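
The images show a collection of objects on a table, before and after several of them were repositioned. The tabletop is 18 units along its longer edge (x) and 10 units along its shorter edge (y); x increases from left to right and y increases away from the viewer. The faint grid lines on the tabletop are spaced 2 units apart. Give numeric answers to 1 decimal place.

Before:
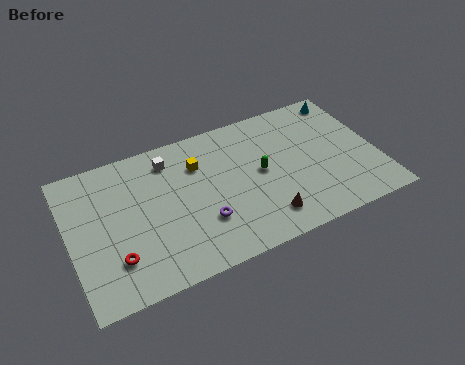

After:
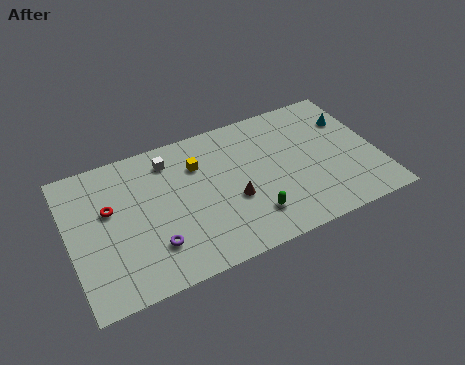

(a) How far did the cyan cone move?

1.7

From (16.8, 8.8) to (16.8, 7.1), the cyan cone covered √(0.0² + 1.7²) ≈ 1.7 units.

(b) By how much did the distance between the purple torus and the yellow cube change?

+1.4

They were about 4.1 units apart before and 5.5 after — 1.4 units further apart.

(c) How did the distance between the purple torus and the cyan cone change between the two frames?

+2.1

Before: roughly 10.9 units apart; after: 13.0. That's 2.1 units further apart.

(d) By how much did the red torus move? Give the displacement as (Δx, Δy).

(0.0, 3.5)

The red torus was at about (2.4, 2.6) and moved to about (2.4, 6.1).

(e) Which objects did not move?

the yellow cube and the white cube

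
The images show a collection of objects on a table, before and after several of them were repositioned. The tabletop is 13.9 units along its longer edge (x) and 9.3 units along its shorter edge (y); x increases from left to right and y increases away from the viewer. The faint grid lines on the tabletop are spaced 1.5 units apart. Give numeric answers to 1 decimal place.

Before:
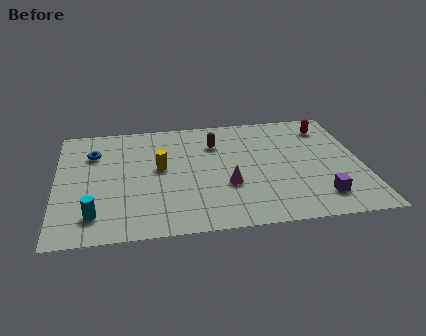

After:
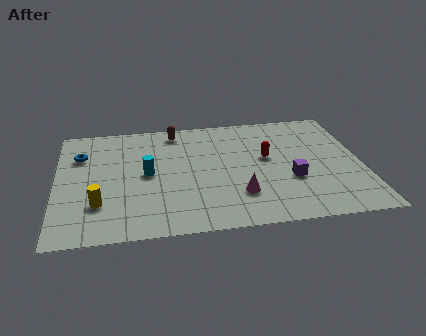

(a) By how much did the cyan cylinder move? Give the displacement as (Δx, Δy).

(2.4, 2.9)

From the two frames, the cyan cylinder sits at roughly (1.7, 1.8) before and (4.1, 4.7) after.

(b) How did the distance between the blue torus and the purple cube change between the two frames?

-1.2

The distance was about 11.2 in the first image and 10.0 in the second, so they moved 1.2 units closer together.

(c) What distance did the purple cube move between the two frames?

2.0

From (11.8, 1.8) to (10.6, 3.4), the purple cube covered √(1.2² + 1.6²) ≈ 2.0 units.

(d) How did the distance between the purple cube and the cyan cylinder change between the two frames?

-3.5

Before: roughly 10.1 units apart; after: 6.6. That's 3.5 units closer together.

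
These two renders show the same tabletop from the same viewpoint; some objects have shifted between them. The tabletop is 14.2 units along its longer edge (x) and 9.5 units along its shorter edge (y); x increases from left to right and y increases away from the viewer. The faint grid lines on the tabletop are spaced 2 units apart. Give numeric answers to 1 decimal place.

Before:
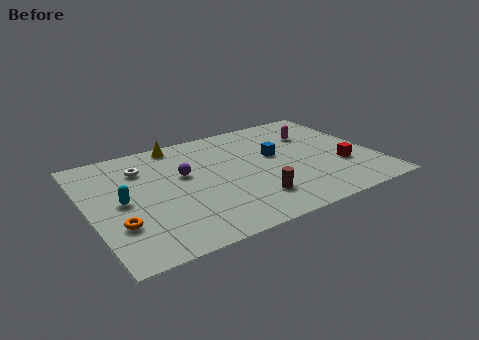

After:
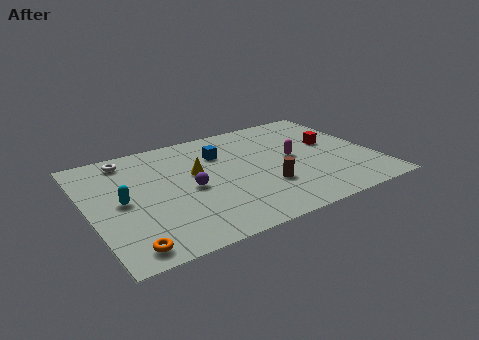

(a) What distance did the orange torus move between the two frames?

1.8

The orange torus moved from about (1.2, 2.9) to (1.4, 1.1), a distance of √(0.2² + 1.8²) ≈ 1.8.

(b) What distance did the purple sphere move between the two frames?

1.3

From (4.8, 5.7) to (4.9, 4.4), the purple sphere covered √(0.1² + 1.3²) ≈ 1.3 units.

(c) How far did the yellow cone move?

3.0

The yellow cone moved from about (4.9, 8.6) to (5.4, 5.6), a distance of √(0.5² + 3.0²) ≈ 3.0.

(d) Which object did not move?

the cyan capsule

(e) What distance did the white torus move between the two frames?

1.3

The white torus moved from about (2.9, 7.1) to (2.3, 8.2), a distance of √(0.6² + 1.1²) ≈ 1.3.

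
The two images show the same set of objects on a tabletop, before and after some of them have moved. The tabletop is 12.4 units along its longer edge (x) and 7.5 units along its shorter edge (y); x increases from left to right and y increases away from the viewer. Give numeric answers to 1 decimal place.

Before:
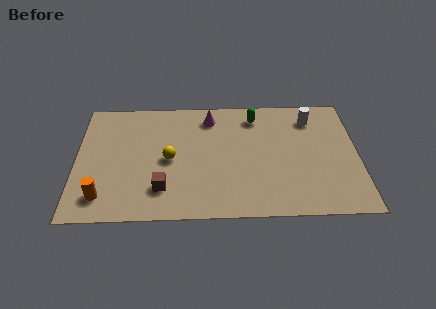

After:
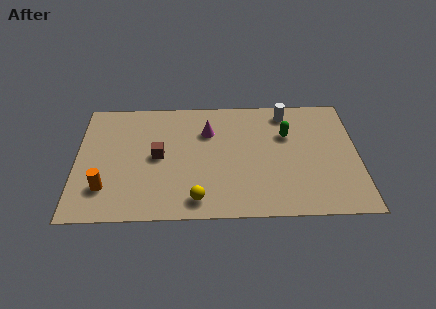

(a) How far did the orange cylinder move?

0.5

The orange cylinder was near (1.2, 1.4) before and (1.3, 1.9) after, so it travelled √(0.1² + 0.5²) ≈ 0.5 units.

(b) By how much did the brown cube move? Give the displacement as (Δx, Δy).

(-0.2, 2.0)

The brown cube was at about (3.8, 1.8) and moved to about (3.6, 3.8).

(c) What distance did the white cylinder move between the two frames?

1.2

The white cylinder moved from about (10.4, 6.0) to (9.3, 6.4), a distance of √(1.1² + 0.4²) ≈ 1.2.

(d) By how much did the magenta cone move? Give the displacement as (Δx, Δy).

(-0.1, -0.9)

The magenta cone was at about (5.9, 6.2) and moved to about (5.8, 5.3).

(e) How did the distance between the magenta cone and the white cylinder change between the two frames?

-0.8

Before: roughly 4.5 units apart; after: 3.7. That's 0.8 units closer together.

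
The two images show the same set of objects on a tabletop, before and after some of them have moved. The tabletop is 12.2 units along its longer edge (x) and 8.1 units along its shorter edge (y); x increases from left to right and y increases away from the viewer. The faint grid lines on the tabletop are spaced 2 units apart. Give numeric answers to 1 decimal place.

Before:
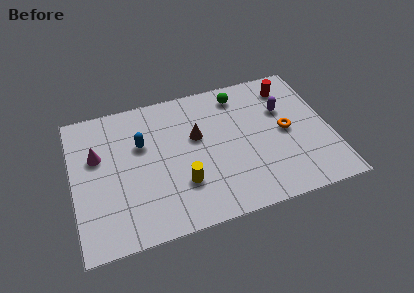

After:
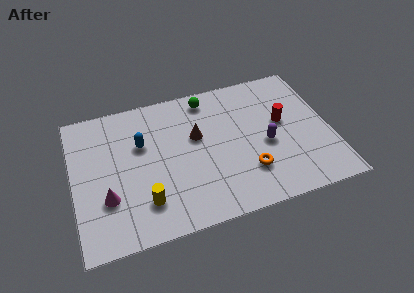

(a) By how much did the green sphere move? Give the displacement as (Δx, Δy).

(-1.5, 0.2)

The green sphere started near (8.1, 6.8) and ended near (6.6, 7.0).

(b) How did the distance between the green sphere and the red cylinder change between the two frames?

+1.8

They were about 2.4 units apart before and 4.2 after — 1.8 units further apart.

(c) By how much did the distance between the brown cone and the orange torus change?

-0.8

The distance was about 4.3 in the first image and 3.5 in the second, so they moved 0.8 units closer together.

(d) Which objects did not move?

the blue capsule and the brown cone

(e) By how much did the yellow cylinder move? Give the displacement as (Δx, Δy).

(-1.8, -0.5)

The yellow cylinder was at about (5.0, 2.4) and moved to about (3.2, 1.9).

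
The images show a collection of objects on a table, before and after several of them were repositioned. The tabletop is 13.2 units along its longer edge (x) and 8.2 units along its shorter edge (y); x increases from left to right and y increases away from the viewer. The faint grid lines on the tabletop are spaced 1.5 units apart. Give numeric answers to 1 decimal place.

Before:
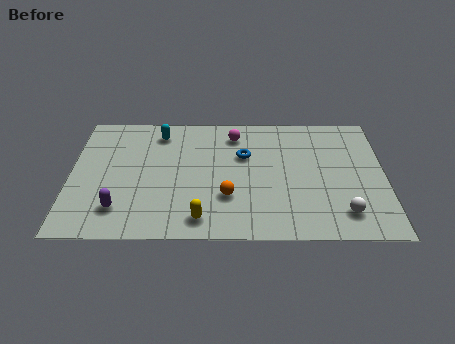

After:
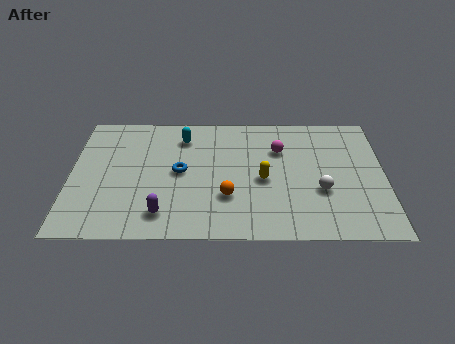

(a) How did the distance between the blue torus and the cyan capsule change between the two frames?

-1.6

Before: roughly 3.9 units apart; after: 2.3. That's 1.6 units closer together.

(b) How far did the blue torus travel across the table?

2.9

The blue torus moved from about (7.3, 5.3) to (4.6, 4.2), a distance of √(2.7² + 1.1²) ≈ 2.9.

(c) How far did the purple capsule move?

1.8

The purple capsule was near (2.1, 1.8) before and (3.9, 1.5) after, so it travelled √(1.8² + 0.3²) ≈ 1.8 units.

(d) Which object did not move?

the orange sphere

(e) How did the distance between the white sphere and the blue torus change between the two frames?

+0.5

The distance was about 5.5 in the first image and 6.0 in the second, so they moved 0.5 units further apart.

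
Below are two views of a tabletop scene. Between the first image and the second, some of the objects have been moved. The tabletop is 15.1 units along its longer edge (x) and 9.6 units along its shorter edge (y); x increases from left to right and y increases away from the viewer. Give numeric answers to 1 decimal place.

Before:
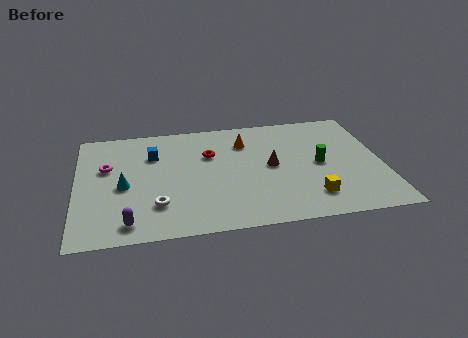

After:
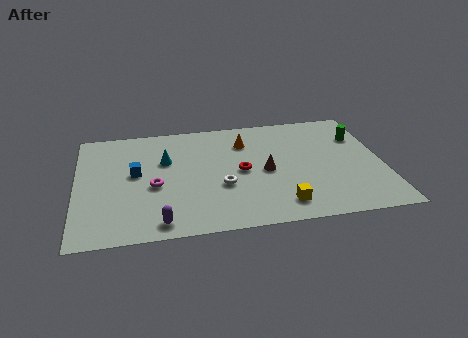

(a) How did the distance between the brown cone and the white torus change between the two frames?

-3.8

The distance was about 6.2 in the first image and 2.4 in the second, so they moved 3.8 units closer together.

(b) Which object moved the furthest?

the white torus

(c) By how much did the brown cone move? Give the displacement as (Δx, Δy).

(-0.3, -0.4)

The brown cone was at about (9.6, 4.9) and moved to about (9.3, 4.5).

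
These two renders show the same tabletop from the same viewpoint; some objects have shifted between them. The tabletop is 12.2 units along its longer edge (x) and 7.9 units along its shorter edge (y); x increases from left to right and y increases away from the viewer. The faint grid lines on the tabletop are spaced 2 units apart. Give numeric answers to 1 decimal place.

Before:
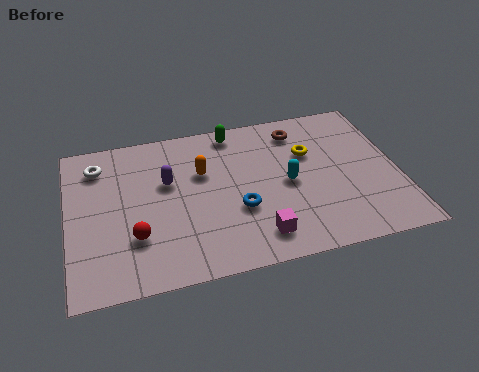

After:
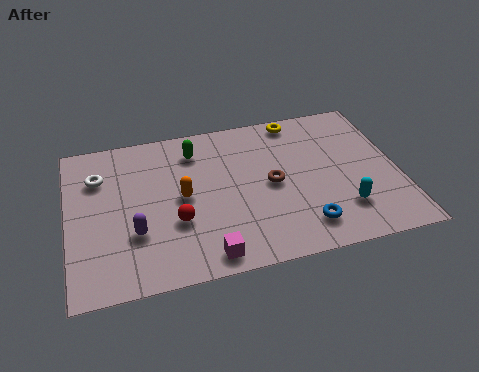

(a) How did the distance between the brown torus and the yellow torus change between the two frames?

+2.1

Before: roughly 1.3 units apart; after: 3.4. That's 2.1 units further apart.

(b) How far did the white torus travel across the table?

0.6

The white torus was near (1.2, 6.3) before and (1.2, 5.7) after, so it travelled √(0.0² + 0.6²) ≈ 0.6 units.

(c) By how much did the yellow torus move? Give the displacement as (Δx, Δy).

(-0.3, 1.9)

From the two frames, the yellow torus sits at roughly (9.0, 5.2) before and (8.7, 7.1) after.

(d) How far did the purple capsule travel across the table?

2.6

From (3.7, 4.9) to (2.4, 2.6), the purple capsule covered √(1.3² + 2.3²) ≈ 2.6 units.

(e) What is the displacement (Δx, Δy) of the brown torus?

(-1.2, -2.6)

The brown torus was at about (8.7, 6.5) and moved to about (7.5, 3.9).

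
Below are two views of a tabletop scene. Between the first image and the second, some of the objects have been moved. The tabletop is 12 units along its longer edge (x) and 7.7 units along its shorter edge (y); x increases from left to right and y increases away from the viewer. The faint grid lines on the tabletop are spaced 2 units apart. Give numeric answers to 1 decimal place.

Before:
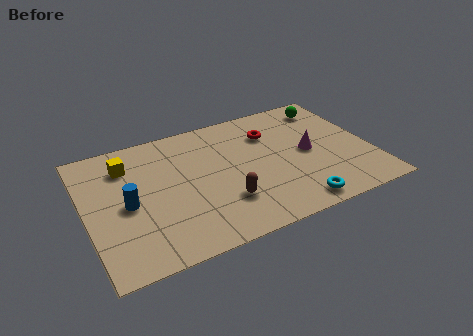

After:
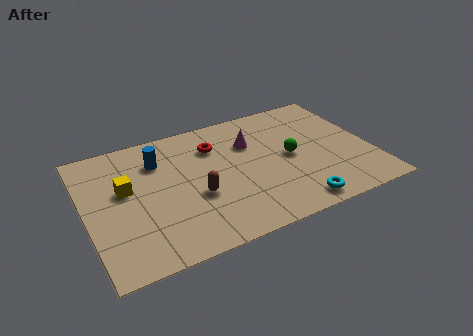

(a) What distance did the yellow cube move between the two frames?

1.4

The yellow cube was near (1.9, 5.9) before and (1.7, 4.5) after, so it travelled √(0.2² + 1.4²) ≈ 1.4 units.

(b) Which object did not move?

the cyan torus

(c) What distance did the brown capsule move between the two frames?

1.4

The brown capsule was near (5.6, 2.2) before and (4.5, 3.0) after, so it travelled √(1.1² + 0.8²) ≈ 1.4 units.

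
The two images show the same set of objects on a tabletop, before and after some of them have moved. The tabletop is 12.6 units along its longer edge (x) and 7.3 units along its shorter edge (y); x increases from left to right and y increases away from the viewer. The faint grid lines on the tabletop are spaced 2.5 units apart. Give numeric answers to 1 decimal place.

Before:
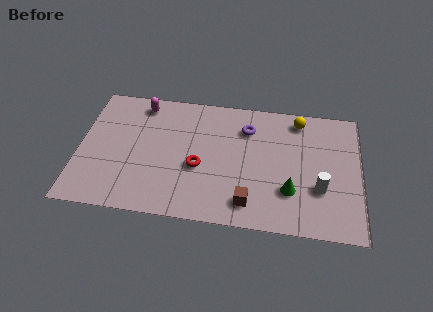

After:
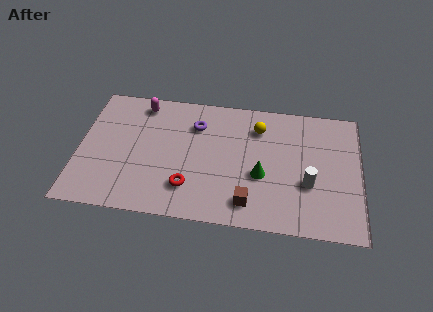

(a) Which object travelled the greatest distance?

the purple torus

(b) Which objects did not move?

the brown cube and the magenta capsule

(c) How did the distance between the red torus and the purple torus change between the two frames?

+0.3

Before: roughly 3.3 units apart; after: 3.6. That's 0.3 units further apart.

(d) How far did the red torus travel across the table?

1.3

The red torus was near (5.4, 3.0) before and (5.0, 1.8) after, so it travelled √(0.4² + 1.2²) ≈ 1.3 units.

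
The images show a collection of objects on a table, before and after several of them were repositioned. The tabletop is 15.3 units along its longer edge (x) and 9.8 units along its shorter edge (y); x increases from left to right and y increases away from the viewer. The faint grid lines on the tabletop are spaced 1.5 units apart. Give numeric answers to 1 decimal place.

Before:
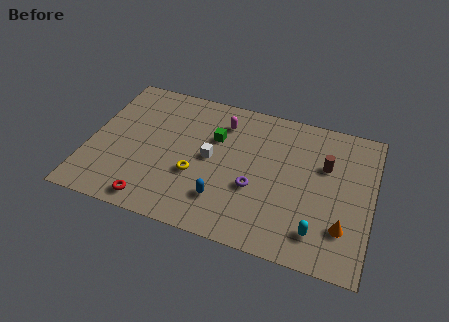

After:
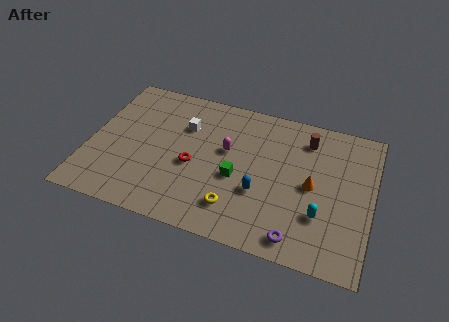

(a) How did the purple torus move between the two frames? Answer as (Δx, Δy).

(2.5, -2.5)

From the two frames, the purple torus sits at roughly (9.1, 3.7) before and (11.6, 1.2) after.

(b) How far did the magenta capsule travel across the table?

1.9

The magenta capsule was near (7.0, 7.7) before and (7.4, 5.8) after, so it travelled √(0.4² + 1.9²) ≈ 1.9 units.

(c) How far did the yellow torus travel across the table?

2.7

The yellow torus moved from about (5.9, 3.6) to (8.2, 2.1), a distance of √(2.3² + 1.5²) ≈ 2.7.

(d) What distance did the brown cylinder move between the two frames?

1.9

The brown cylinder was near (12.7, 6.4) before and (11.6, 7.9) after, so it travelled √(1.1² + 1.5²) ≈ 1.9 units.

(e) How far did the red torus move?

3.6

The red torus was near (3.8, 1.1) before and (5.7, 4.2) after, so it travelled √(1.9² + 3.1²) ≈ 3.6 units.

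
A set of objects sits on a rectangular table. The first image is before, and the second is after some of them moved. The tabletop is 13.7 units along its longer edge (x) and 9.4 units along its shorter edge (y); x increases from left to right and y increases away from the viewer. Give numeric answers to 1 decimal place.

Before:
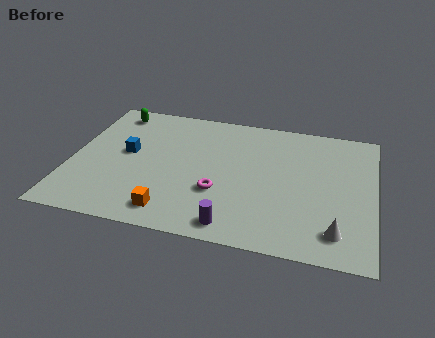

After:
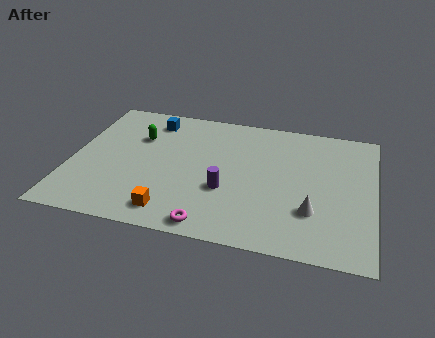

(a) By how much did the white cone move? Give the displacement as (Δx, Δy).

(-1.1, 1.1)

The white cone started near (12.1, 1.7) and ended near (11.0, 2.8).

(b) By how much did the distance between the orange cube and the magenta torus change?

-0.8

They were about 2.7 units apart before and 1.9 after — 0.8 units closer together.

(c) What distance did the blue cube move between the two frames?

2.8

The blue cube was near (2.5, 5.1) before and (3.4, 7.8) after, so it travelled √(0.9² + 2.7²) ≈ 2.8 units.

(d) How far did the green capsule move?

2.1

From (1.6, 8.1) to (2.9, 6.4), the green capsule covered √(1.3² + 1.7²) ≈ 2.1 units.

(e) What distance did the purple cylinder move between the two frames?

2.4

From (7.6, 1.1) to (7.1, 3.4), the purple cylinder covered √(0.5² + 2.3²) ≈ 2.4 units.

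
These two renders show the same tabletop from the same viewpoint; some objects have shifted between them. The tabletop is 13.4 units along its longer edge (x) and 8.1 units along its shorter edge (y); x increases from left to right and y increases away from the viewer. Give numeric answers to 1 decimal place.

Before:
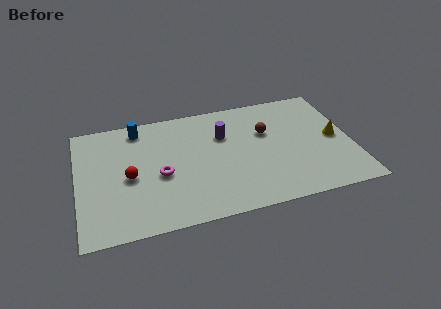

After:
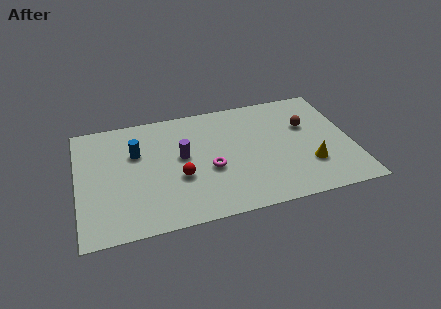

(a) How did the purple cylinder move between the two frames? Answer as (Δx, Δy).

(-2.1, -1.0)

From the two frames, the purple cylinder sits at roughly (7.2, 5.5) before and (5.1, 4.5) after.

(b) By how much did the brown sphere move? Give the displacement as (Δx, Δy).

(2.0, 0.0)

The brown sphere was at about (9.3, 5.2) and moved to about (11.3, 5.2).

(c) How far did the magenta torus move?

2.4

The magenta torus moved from about (4.0, 3.5) to (6.4, 3.3), a distance of √(2.4² + 0.2²) ≈ 2.4.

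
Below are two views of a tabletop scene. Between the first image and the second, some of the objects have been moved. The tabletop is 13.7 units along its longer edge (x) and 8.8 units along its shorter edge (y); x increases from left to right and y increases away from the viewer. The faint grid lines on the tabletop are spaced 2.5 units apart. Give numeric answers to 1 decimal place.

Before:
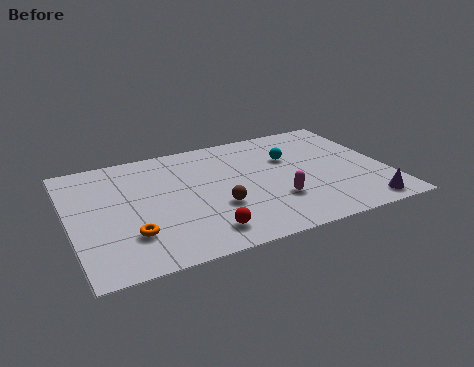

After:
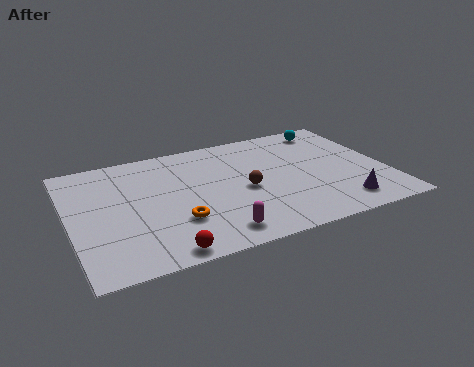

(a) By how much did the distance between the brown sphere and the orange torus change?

-0.5

The distance was about 3.9 in the first image and 3.4 in the second, so they moved 0.5 units closer together.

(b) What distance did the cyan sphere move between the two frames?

2.8

The cyan sphere moved from about (9.7, 5.8) to (11.8, 7.6), a distance of √(2.1² + 1.8²) ≈ 2.8.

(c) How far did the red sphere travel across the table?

1.9

The red sphere was near (5.4, 1.5) before and (3.6, 0.8) after, so it travelled √(1.8² + 0.7²) ≈ 1.9 units.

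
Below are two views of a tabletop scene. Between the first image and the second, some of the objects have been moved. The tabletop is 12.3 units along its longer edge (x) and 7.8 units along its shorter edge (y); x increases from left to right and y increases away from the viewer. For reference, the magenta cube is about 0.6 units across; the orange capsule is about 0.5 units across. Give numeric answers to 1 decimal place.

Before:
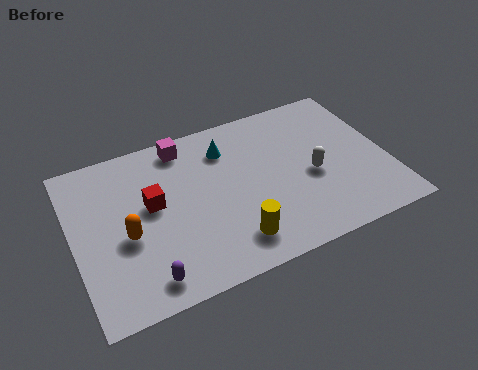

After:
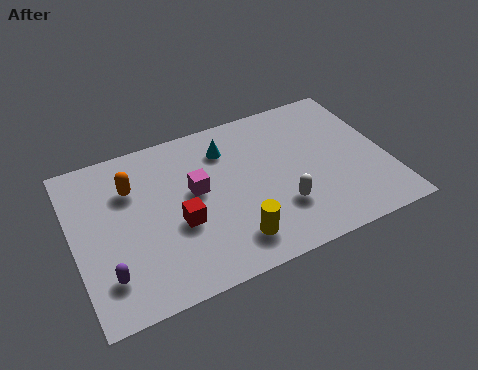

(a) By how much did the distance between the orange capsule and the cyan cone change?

-1.2

The distance was about 5.0 in the first image and 3.8 in the second, so they moved 1.2 units closer together.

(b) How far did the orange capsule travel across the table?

2.2

The orange capsule was near (2.0, 3.3) before and (2.4, 5.5) after, so it travelled √(0.4² + 2.2²) ≈ 2.2 units.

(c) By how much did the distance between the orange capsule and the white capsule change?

-0.9

The distance was about 7.3 in the first image and 6.4 in the second, so they moved 0.9 units closer together.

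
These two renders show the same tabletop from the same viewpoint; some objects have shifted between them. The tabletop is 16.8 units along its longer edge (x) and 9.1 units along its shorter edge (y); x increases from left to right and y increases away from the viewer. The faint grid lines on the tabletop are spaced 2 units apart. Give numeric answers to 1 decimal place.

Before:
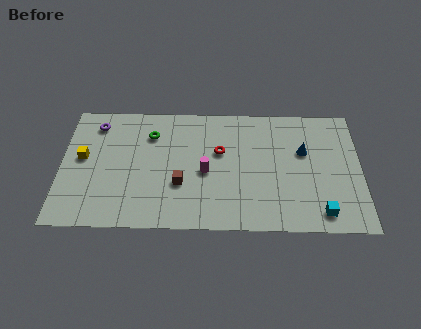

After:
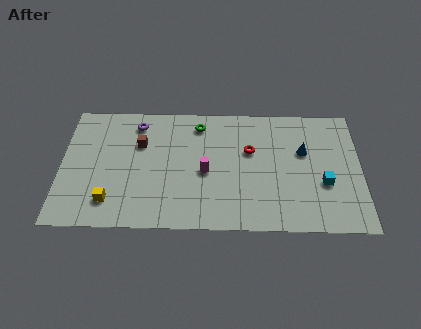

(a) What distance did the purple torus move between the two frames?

2.3

From (1.9, 7.5) to (4.2, 7.6), the purple torus covered √(2.3² + 0.1²) ≈ 2.3 units.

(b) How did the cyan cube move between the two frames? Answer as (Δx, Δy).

(0.2, 2.1)

The cyan cube started near (14.5, 1.3) and ended near (14.7, 3.4).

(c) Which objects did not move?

the magenta cylinder and the blue cone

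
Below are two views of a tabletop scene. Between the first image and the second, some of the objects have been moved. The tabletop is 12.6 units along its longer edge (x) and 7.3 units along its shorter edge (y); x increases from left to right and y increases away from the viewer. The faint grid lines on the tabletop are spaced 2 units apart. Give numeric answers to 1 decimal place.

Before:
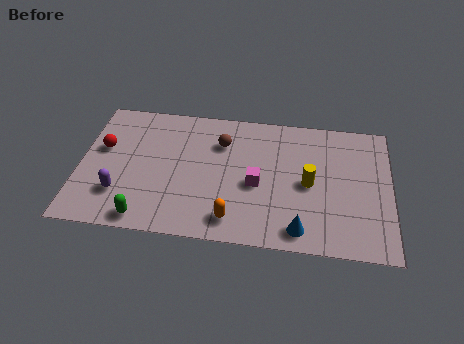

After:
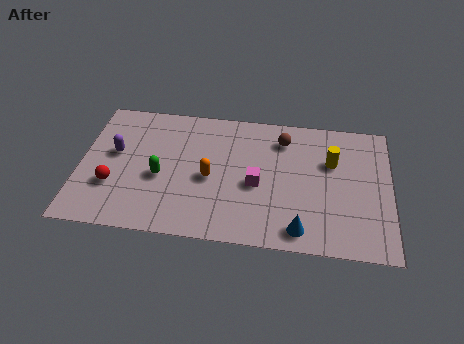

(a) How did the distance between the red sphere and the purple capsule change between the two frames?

-0.7

They were about 2.5 units apart before and 1.8 after — 0.7 units closer together.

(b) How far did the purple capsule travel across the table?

2.2

The purple capsule was near (1.7, 2.0) before and (1.4, 4.2) after, so it travelled √(0.3² + 2.2²) ≈ 2.2 units.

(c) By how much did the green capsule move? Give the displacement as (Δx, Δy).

(0.5, 2.3)

The green capsule was at about (2.8, 0.8) and moved to about (3.3, 3.1).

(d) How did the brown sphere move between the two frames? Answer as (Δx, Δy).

(2.5, 0.5)

The brown sphere started near (5.7, 5.3) and ended near (8.2, 5.8).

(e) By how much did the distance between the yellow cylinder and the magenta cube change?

+1.3

The distance was about 2.1 in the first image and 3.4 in the second, so they moved 1.3 units further apart.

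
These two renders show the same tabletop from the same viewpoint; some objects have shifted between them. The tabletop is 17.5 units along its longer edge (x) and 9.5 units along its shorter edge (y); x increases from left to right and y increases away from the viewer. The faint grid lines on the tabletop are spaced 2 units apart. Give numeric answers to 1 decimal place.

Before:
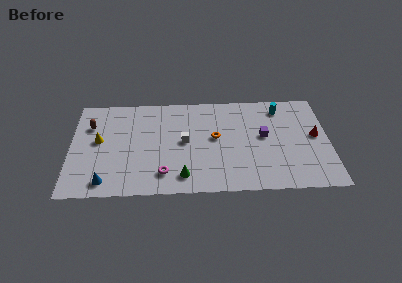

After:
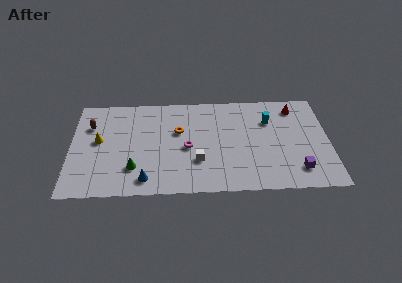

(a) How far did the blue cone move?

2.7

The blue cone moved from about (2.4, 1.3) to (5.1, 1.4), a distance of √(2.7² + 0.1²) ≈ 2.7.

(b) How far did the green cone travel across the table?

3.4

The green cone moved from about (7.6, 1.6) to (4.3, 2.5), a distance of √(3.3² + 0.9²) ≈ 3.4.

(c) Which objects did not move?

the yellow cone and the brown capsule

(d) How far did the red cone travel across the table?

3.1

From (16.6, 5.1) to (15.3, 7.9), the red cone covered √(1.3² + 2.8²) ≈ 3.1 units.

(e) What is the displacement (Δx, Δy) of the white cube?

(0.9, -1.9)

The white cube was at about (7.7, 4.9) and moved to about (8.6, 3.0).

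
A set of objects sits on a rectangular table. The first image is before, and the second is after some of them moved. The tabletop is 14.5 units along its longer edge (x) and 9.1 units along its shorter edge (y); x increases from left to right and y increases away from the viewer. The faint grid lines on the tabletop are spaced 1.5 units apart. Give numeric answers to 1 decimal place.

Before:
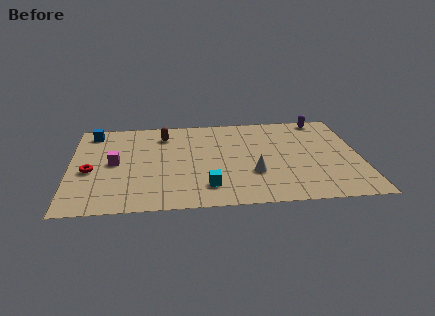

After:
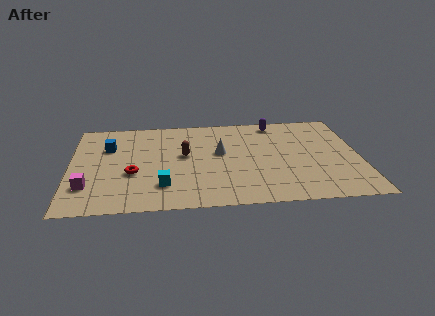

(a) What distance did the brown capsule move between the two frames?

2.3

The brown capsule was near (4.7, 7.2) before and (5.7, 5.1) after, so it travelled √(1.0² + 2.1²) ≈ 2.3 units.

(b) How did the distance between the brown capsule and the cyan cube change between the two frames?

-2.6

They were about 5.7 units apart before and 3.1 after — 2.6 units closer together.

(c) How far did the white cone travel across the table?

2.7

The white cone moved from about (9.1, 3.0) to (7.5, 5.2), a distance of √(1.6² + 2.2²) ≈ 2.7.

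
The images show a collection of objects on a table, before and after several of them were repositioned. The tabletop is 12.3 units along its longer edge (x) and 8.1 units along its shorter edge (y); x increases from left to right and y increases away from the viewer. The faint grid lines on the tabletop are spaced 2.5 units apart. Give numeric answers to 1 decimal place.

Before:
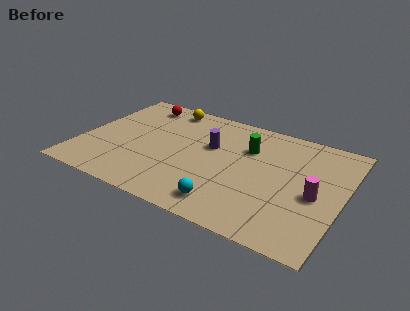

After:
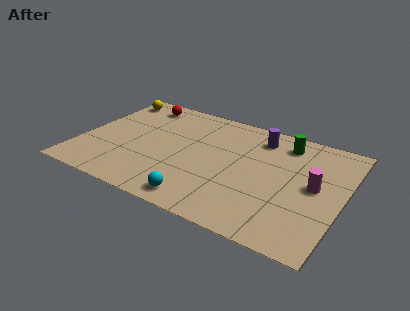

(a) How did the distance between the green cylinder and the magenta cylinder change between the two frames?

-0.9

The distance was about 3.9 in the first image and 3.0 in the second, so they moved 0.9 units closer together.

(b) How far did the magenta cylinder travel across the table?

0.6

The magenta cylinder was near (11.1, 3.6) before and (11.0, 4.2) after, so it travelled √(0.1² + 0.6²) ≈ 0.6 units.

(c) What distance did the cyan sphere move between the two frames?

1.2

The cyan sphere moved from about (7.3, 1.3) to (6.1, 1.0), a distance of √(1.2² + 0.3²) ≈ 1.2.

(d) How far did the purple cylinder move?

2.6

The purple cylinder moved from about (6.0, 5.0) to (8.1, 6.6), a distance of √(2.1² + 1.6²) ≈ 2.6.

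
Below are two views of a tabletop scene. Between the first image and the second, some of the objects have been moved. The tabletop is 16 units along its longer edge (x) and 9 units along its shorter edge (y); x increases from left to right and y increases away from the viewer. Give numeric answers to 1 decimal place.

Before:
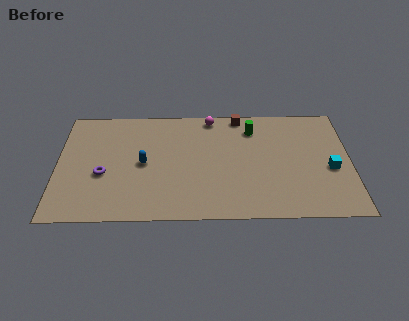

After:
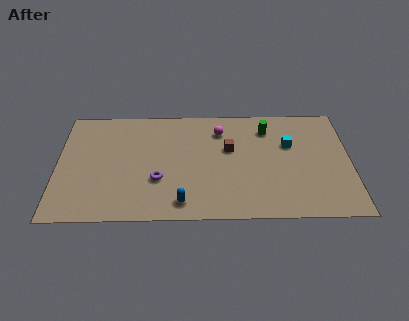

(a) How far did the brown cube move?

2.8

The brown cube moved from about (10.0, 8.2) to (9.4, 5.5), a distance of √(0.6² + 2.7²) ≈ 2.8.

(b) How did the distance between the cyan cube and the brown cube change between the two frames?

-3.3

Before: roughly 6.6 units apart; after: 3.3. That's 3.3 units closer together.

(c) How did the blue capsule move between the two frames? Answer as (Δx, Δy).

(2.1, -3.1)

From the two frames, the blue capsule sits at roughly (4.7, 4.4) before and (6.8, 1.3) after.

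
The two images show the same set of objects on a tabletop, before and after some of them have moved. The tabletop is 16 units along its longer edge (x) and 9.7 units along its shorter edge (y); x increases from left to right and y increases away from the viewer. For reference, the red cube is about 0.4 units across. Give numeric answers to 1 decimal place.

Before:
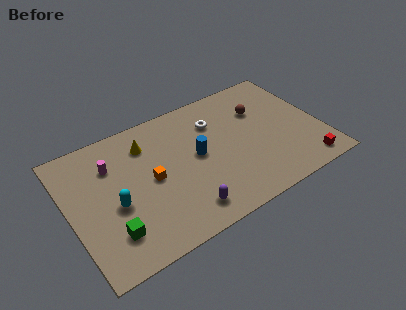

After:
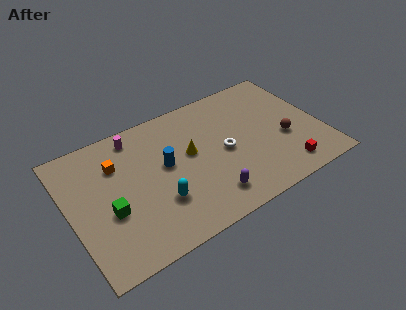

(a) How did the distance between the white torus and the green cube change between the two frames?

-1.3

They were about 8.8 units apart before and 7.5 after — 1.3 units closer together.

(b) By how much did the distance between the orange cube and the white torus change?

+1.9

Before: roughly 5.1 units apart; after: 7.0. That's 1.9 units further apart.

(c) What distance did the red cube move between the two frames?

1.3

The red cube moved from about (14.5, 1.2) to (13.2, 1.5), a distance of √(1.3² + 0.3²) ≈ 1.3.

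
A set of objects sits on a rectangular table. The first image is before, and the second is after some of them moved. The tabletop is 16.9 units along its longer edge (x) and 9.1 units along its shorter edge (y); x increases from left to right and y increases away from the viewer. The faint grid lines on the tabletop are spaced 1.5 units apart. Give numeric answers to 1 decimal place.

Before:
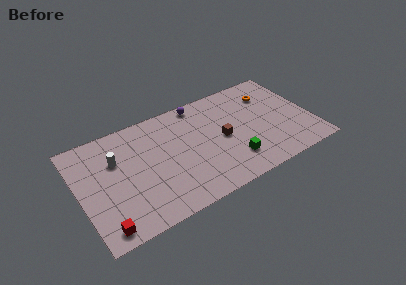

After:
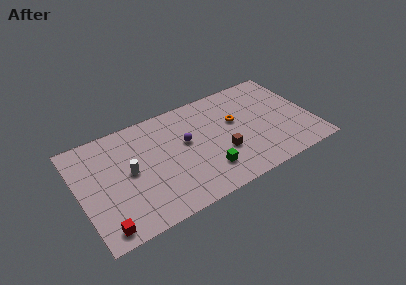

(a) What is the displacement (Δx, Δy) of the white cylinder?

(0.8, -1.4)

The white cylinder started near (2.8, 6.1) and ended near (3.6, 4.7).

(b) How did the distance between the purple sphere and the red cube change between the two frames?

-2.9

Before: roughly 10.6 units apart; after: 7.7. That's 2.9 units closer together.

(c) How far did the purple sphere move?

3.2

The purple sphere was near (9.2, 8.2) before and (7.8, 5.3) after, so it travelled √(1.4² + 2.9²) ≈ 3.2 units.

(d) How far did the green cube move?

1.9

From (10.8, 2.2) to (8.9, 2.2), the green cube covered √(1.9² + 0.0²) ≈ 1.9 units.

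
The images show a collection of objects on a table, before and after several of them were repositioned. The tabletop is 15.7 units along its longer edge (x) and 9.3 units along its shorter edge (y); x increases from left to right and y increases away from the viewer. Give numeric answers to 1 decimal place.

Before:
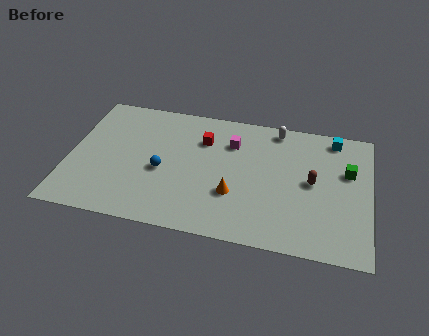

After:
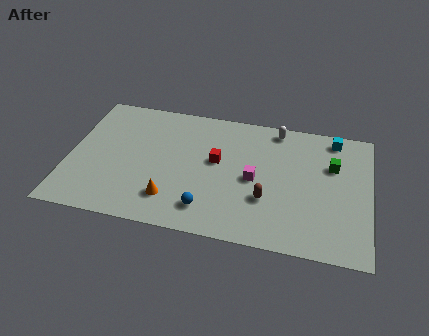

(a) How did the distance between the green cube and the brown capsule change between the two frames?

+2.4

Before: roughly 2.1 units apart; after: 4.5. That's 2.4 units further apart.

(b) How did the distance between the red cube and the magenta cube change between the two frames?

+0.7

They were about 1.5 units apart before and 2.2 after — 0.7 units further apart.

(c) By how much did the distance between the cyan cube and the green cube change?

-0.4

Before: roughly 2.4 units apart; after: 2.0. That's 0.4 units closer together.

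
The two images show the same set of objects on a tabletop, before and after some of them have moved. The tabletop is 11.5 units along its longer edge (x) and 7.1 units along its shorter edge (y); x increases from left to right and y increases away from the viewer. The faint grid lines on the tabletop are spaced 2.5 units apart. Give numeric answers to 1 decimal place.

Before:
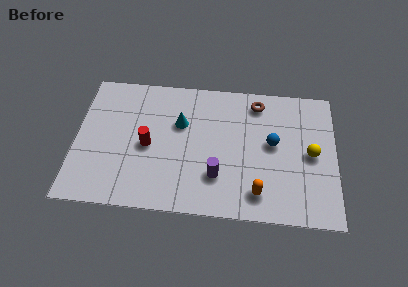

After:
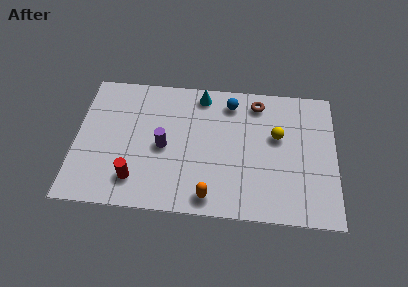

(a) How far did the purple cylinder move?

2.7

The purple cylinder moved from about (6.3, 2.0) to (3.9, 3.3), a distance of √(2.4² + 1.3²) ≈ 2.7.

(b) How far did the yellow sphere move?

1.7

The yellow sphere was near (10.4, 3.5) before and (8.9, 4.3) after, so it travelled √(1.5² + 0.8²) ≈ 1.7 units.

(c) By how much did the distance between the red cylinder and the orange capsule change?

-1.9

They were about 5.3 units apart before and 3.4 after — 1.9 units closer together.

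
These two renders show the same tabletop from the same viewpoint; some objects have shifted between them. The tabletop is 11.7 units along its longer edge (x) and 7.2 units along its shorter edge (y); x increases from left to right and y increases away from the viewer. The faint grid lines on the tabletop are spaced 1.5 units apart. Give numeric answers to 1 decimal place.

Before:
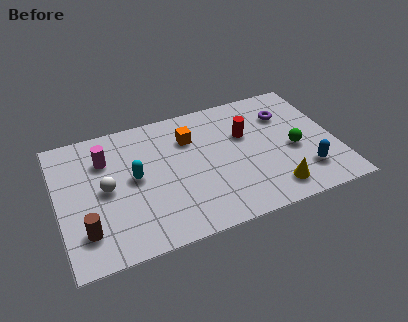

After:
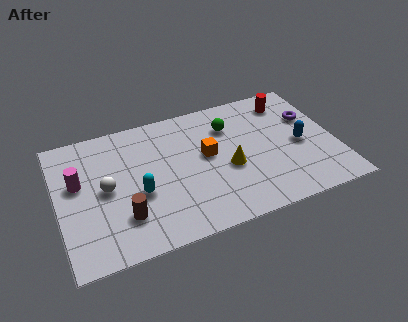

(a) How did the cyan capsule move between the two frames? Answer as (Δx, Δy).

(0.1, -0.9)

The cyan capsule started near (3.2, 3.8) and ended near (3.3, 2.9).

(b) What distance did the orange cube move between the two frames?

1.3

The orange cube moved from about (5.7, 5.2) to (6.3, 4.0), a distance of √(0.6² + 1.2²) ≈ 1.3.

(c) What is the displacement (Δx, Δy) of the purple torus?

(1.0, -0.5)

The purple torus was at about (9.8, 5.2) and moved to about (10.8, 4.7).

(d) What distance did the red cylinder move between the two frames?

2.4

From (8.0, 4.6) to (10.0, 5.9), the red cylinder covered √(2.0² + 1.3²) ≈ 2.4 units.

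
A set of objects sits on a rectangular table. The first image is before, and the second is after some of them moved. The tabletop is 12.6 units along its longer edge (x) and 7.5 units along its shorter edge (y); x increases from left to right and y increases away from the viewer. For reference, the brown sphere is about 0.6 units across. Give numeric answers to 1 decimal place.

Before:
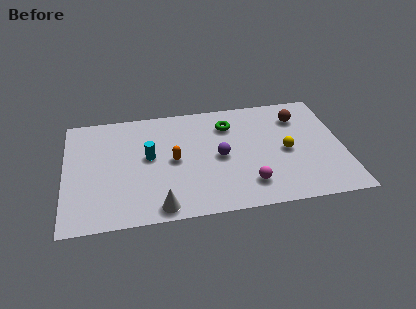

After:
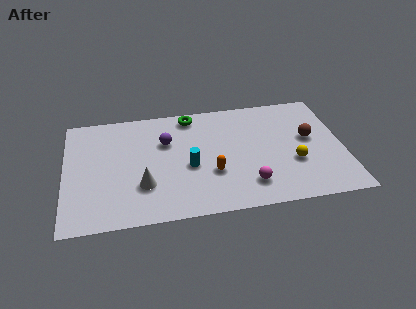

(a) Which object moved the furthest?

the purple sphere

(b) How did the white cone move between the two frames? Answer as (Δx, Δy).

(-0.7, 1.5)

From the two frames, the white cone sits at roughly (4.2, 0.8) before and (3.5, 2.3) after.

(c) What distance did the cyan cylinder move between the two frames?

2.0

The cyan cylinder moved from about (3.8, 4.1) to (5.6, 3.2), a distance of √(1.8² + 0.9²) ≈ 2.0.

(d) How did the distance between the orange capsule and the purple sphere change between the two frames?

+1.0

The distance was about 2.1 in the first image and 3.1 in the second, so they moved 1.0 units further apart.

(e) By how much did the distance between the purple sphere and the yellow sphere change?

+3.1

The distance was about 3.0 in the first image and 6.1 in the second, so they moved 3.1 units further apart.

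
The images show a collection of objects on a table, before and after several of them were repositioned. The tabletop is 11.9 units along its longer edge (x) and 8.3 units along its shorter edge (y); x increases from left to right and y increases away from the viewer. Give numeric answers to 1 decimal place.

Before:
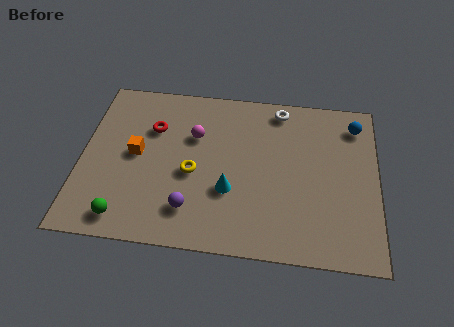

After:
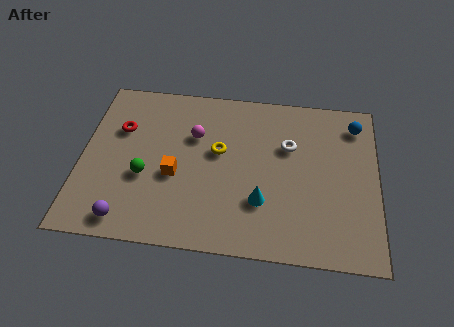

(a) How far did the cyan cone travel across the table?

1.4

From (6.0, 2.9) to (7.3, 2.5), the cyan cone covered √(1.3² + 0.4²) ≈ 1.4 units.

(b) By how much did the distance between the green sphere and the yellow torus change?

-0.3

They were about 3.6 units apart before and 3.3 after — 0.3 units closer together.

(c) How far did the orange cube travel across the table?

1.8

The orange cube was near (2.2, 4.3) before and (3.8, 3.4) after, so it travelled √(1.6² + 0.9²) ≈ 1.8 units.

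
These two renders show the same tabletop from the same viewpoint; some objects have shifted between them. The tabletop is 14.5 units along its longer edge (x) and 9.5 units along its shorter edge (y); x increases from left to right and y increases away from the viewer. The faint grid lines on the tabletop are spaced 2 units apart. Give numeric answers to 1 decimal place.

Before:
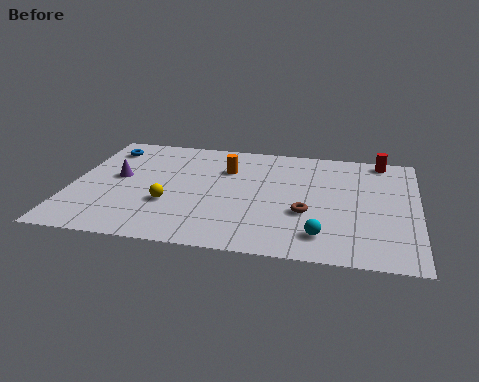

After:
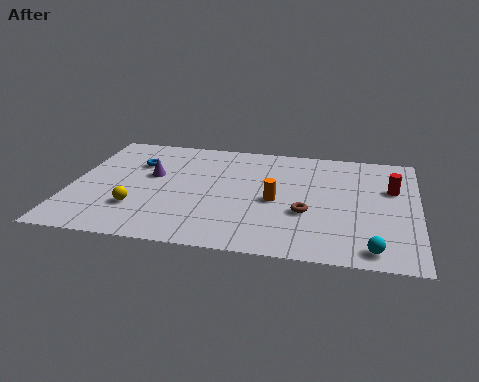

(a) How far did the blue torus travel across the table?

1.8

From (1.2, 7.7) to (2.6, 6.6), the blue torus covered √(1.4² + 1.1²) ≈ 1.8 units.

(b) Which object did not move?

the brown torus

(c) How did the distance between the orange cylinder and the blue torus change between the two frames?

+1.1

Before: roughly 5.3 units apart; after: 6.4. That's 1.1 units further apart.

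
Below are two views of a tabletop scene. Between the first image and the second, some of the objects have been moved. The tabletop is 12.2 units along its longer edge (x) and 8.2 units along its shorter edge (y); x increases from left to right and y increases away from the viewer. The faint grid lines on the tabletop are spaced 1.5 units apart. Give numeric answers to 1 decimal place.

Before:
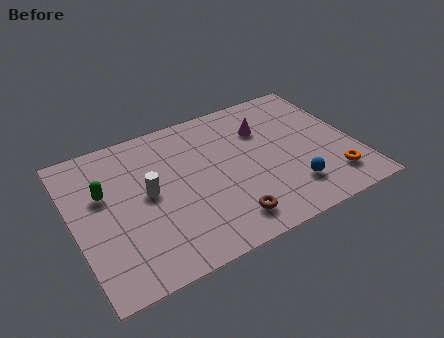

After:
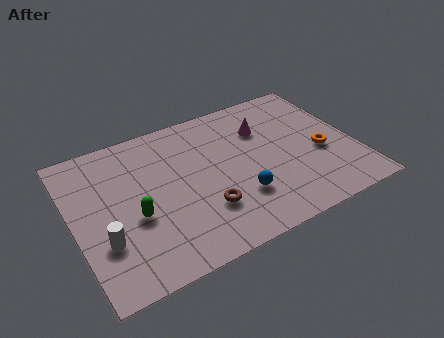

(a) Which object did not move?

the magenta cone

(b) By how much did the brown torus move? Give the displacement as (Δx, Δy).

(-0.8, 1.0)

The brown torus was at about (6.2, 1.4) and moved to about (5.4, 2.4).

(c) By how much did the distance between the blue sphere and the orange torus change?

+2.1

The distance was about 1.8 in the first image and 3.9 in the second, so they moved 2.1 units further apart.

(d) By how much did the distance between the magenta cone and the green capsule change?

-0.6

Before: roughly 7.1 units apart; after: 6.5. That's 0.6 units closer together.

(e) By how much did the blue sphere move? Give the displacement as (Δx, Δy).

(-2.2, 0.5)

The blue sphere started near (9.1, 1.9) and ended near (6.9, 2.4).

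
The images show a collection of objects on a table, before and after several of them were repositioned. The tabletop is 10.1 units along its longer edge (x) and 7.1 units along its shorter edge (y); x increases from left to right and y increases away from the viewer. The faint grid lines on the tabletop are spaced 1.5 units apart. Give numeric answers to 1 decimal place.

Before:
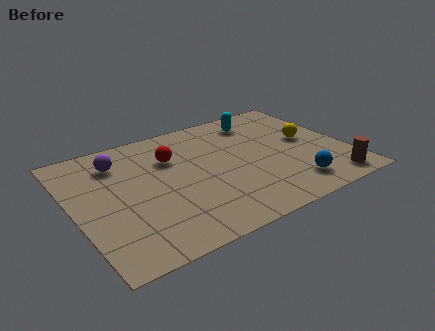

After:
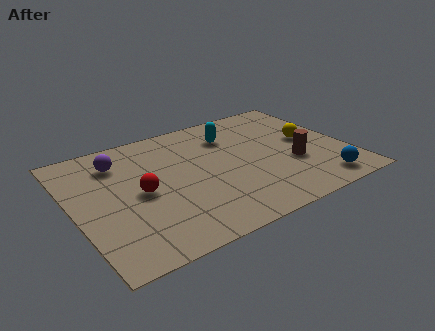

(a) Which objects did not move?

the purple sphere and the yellow sphere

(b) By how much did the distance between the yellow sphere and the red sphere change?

+1.3

Before: roughly 5.1 units apart; after: 6.4. That's 1.3 units further apart.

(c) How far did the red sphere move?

2.1

The red sphere moved from about (3.8, 4.9) to (2.4, 3.4), a distance of √(1.4² + 1.5²) ≈ 2.1.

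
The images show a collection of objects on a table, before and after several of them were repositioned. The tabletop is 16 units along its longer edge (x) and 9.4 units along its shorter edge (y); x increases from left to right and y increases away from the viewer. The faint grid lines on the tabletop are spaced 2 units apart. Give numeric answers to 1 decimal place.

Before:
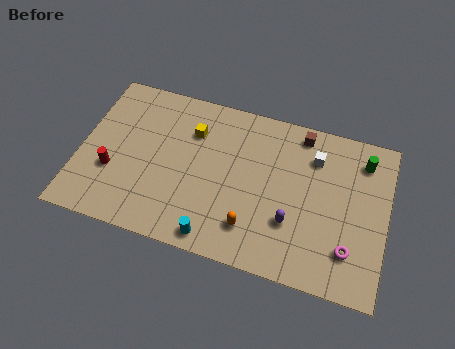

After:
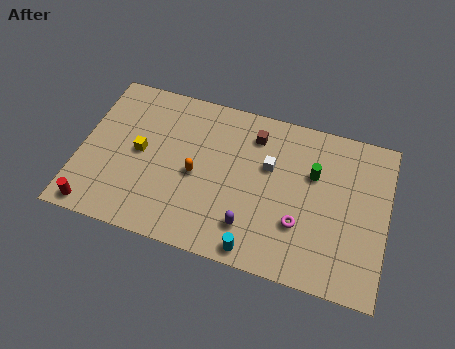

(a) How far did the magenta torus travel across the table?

2.7

From (14.2, 2.3) to (11.6, 3.0), the magenta torus covered √(2.6² + 0.7²) ≈ 2.7 units.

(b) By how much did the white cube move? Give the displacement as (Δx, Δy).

(-2.3, -1.2)

The white cube was at about (12.1, 7.1) and moved to about (9.8, 5.9).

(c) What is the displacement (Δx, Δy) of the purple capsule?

(-2.1, -0.9)

From the two frames, the purple capsule sits at roughly (11.2, 3.0) before and (9.1, 2.1) after.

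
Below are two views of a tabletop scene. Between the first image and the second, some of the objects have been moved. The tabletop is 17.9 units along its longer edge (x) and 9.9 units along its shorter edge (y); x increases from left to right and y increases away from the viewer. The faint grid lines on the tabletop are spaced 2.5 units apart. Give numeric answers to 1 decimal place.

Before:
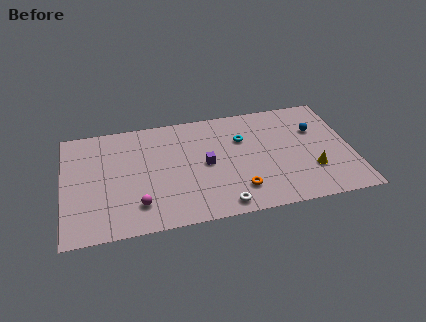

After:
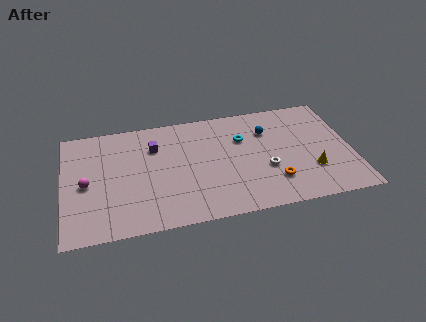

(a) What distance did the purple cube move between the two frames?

3.8

The purple cube moved from about (8.8, 4.9) to (5.7, 7.1), a distance of √(3.1² + 2.2²) ≈ 3.8.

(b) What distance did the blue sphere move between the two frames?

3.0

The blue sphere was near (15.8, 6.6) before and (12.8, 7.1) after, so it travelled √(3.0² + 0.5²) ≈ 3.0 units.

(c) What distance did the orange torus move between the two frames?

2.2

From (10.7, 2.2) to (12.9, 2.5), the orange torus covered √(2.2² + 0.3²) ≈ 2.2 units.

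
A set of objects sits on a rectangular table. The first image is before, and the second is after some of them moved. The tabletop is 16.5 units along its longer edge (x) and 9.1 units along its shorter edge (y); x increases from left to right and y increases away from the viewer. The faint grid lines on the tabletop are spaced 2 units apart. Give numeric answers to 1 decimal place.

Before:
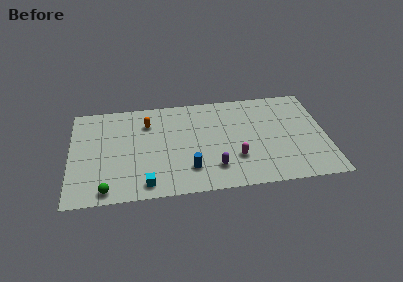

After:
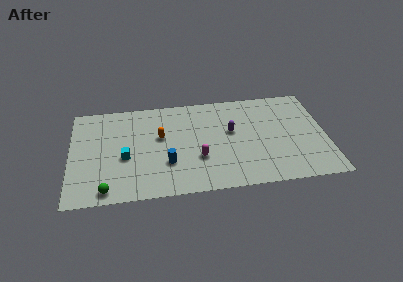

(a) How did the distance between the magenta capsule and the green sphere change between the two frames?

-2.2

Before: roughly 8.5 units apart; after: 6.3. That's 2.2 units closer together.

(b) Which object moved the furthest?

the purple capsule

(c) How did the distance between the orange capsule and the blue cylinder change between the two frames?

-2.8

Before: roughly 5.3 units apart; after: 2.5. That's 2.8 units closer together.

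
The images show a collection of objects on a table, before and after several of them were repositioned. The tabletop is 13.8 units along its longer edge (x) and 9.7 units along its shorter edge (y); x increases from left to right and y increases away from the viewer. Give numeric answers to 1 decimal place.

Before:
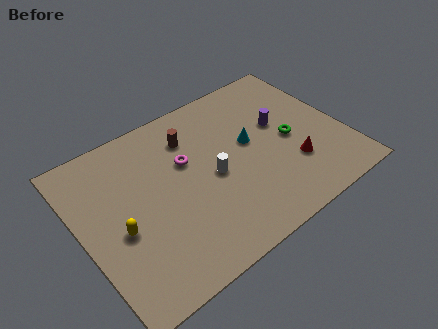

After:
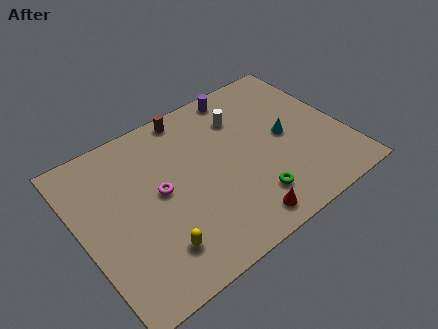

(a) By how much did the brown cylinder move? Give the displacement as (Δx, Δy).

(0.2, 1.4)

The brown cylinder was at about (6.2, 7.4) and moved to about (6.4, 8.8).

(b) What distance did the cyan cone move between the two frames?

1.9

The cyan cone was near (9.0, 5.4) before and (10.8, 4.8) after, so it travelled √(1.8² + 0.6²) ≈ 1.9 units.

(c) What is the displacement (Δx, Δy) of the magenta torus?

(-1.6, -1.0)

The magenta torus started near (5.7, 6.1) and ended near (4.1, 5.1).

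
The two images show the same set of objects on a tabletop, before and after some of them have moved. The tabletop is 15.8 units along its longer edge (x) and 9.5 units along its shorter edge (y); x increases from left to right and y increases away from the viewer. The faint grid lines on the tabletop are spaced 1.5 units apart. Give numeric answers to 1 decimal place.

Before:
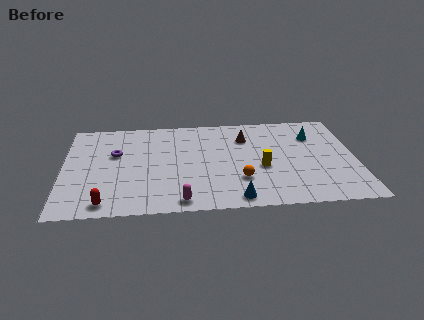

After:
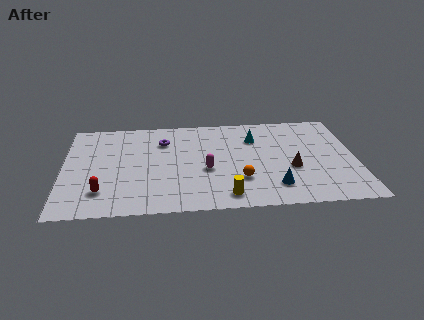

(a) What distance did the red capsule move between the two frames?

1.1

From (2.3, 1.1) to (2.1, 2.2), the red capsule covered √(0.2² + 1.1²) ≈ 1.1 units.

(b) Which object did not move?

the orange sphere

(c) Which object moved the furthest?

the brown cone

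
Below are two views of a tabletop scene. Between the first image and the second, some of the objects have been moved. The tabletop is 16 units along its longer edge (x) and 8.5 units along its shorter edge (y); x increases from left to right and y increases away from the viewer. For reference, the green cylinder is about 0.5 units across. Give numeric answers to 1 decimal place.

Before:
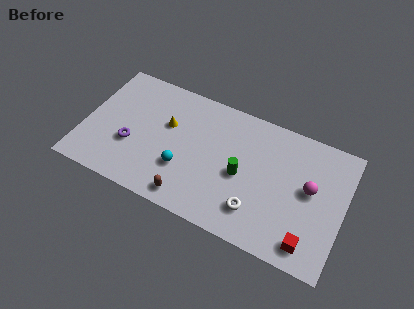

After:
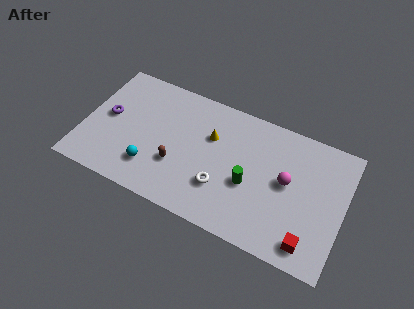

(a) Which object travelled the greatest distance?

the yellow cone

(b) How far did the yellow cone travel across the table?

2.7

The yellow cone moved from about (5.0, 5.3) to (7.7, 5.6), a distance of √(2.7² + 0.3²) ≈ 2.7.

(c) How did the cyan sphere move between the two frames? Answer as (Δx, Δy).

(-1.9, -0.7)

The cyan sphere started near (6.3, 2.8) and ended near (4.4, 2.1).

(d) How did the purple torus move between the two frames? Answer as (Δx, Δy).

(-1.6, 1.4)

The purple torus was at about (3.0, 3.1) and moved to about (1.4, 4.5).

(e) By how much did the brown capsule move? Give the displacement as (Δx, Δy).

(-1.0, 1.8)

From the two frames, the brown capsule sits at roughly (6.9, 1.1) before and (5.9, 2.9) after.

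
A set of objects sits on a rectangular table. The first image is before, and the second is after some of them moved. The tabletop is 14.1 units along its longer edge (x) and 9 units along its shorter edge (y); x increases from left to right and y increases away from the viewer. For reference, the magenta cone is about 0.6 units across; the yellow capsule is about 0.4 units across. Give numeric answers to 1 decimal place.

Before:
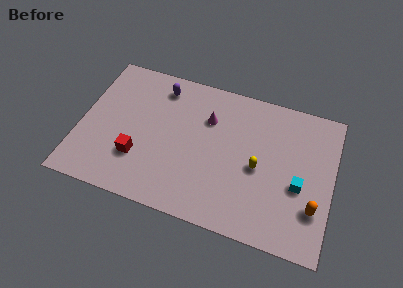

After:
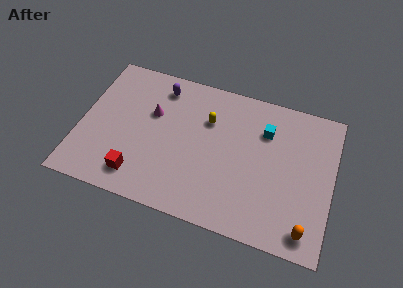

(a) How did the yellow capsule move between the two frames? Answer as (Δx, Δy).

(-3.0, 2.1)

From the two frames, the yellow capsule sits at roughly (10.0, 4.1) before and (7.0, 6.2) after.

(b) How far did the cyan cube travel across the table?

3.5

From (12.3, 3.7) to (10.2, 6.5), the cyan cube covered √(2.1² + 2.8²) ≈ 3.5 units.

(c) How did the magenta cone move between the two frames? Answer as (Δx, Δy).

(-3.1, -0.6)

The magenta cone was at about (7.0, 6.3) and moved to about (3.9, 5.7).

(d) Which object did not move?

the purple capsule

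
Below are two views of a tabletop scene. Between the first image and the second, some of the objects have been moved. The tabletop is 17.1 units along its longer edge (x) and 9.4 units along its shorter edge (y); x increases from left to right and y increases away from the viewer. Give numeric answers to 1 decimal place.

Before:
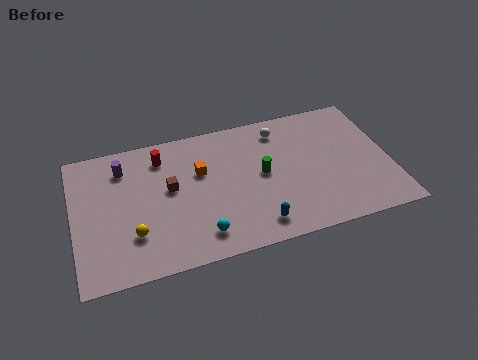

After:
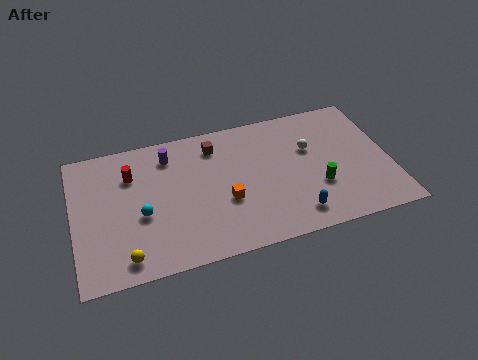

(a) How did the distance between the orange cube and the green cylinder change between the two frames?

+1.5

The distance was about 3.5 in the first image and 5.0 in the second, so they moved 1.5 units further apart.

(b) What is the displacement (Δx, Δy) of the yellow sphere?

(-0.5, -1.4)

The yellow sphere started near (3.1, 2.7) and ended near (2.6, 1.3).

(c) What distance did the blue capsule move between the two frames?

2.1

From (9.6, 1.5) to (11.7, 1.6), the blue capsule covered √(2.1² + 0.1²) ≈ 2.1 units.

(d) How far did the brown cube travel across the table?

3.5

The brown cube moved from about (5.2, 5.3) to (7.8, 7.6), a distance of √(2.6² + 2.3²) ≈ 3.5.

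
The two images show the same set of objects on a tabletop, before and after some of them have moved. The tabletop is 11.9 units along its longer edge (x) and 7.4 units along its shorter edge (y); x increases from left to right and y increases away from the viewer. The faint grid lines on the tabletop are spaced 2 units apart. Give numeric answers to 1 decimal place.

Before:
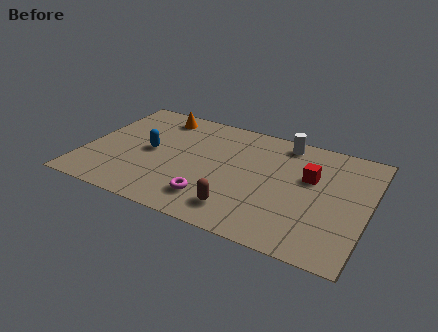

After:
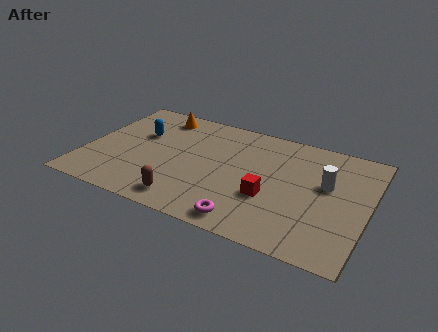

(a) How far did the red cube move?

2.4

From (9.4, 4.6) to (7.9, 2.7), the red cube covered √(1.5² + 1.9²) ≈ 2.4 units.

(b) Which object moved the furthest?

the white cylinder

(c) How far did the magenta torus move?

1.7

The magenta torus was near (5.6, 1.6) before and (7.2, 0.9) after, so it travelled √(1.6² + 0.7²) ≈ 1.7 units.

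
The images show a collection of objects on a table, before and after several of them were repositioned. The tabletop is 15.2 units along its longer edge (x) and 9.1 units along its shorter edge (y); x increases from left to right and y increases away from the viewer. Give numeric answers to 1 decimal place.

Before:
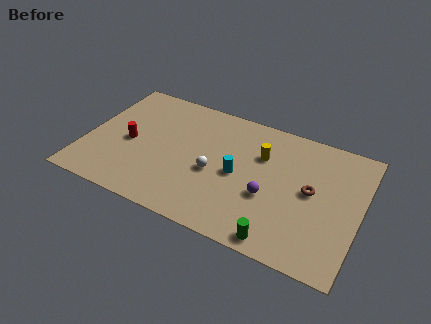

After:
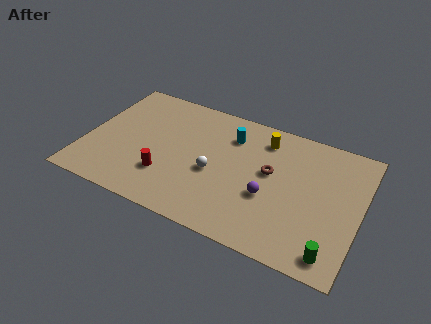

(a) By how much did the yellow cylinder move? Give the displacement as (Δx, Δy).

(0.0, 1.2)

The yellow cylinder was at about (9.6, 6.2) and moved to about (9.6, 7.4).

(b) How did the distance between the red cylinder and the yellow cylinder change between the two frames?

-0.6

Before: roughly 7.5 units apart; after: 6.9. That's 0.6 units closer together.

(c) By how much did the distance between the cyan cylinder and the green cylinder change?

+4.1

They were about 4.3 units apart before and 8.4 after — 4.1 units further apart.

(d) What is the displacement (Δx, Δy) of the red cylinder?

(2.3, -1.6)

From the two frames, the red cylinder sits at roughly (2.4, 4.2) before and (4.7, 2.6) after.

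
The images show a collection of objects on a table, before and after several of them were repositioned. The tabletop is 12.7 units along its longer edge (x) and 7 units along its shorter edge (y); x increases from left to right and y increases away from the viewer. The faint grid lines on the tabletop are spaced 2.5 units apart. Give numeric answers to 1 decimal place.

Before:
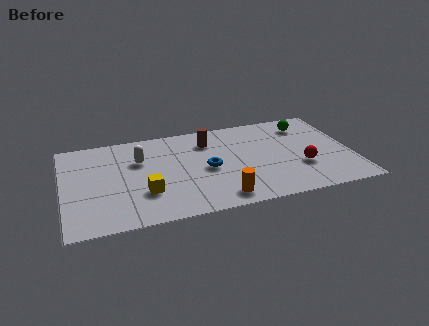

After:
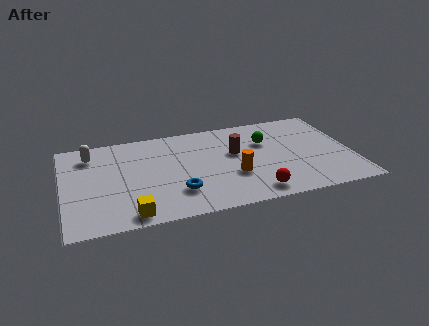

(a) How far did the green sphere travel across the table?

2.1

The green sphere moved from about (10.9, 5.6) to (9.0, 4.7), a distance of √(1.9² + 0.9²) ≈ 2.1.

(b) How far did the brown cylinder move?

1.6

The brown cylinder was near (6.5, 5.4) before and (7.6, 4.2) after, so it travelled √(1.1² + 1.2²) ≈ 1.6 units.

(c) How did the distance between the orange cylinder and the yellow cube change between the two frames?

+1.5

Before: roughly 3.4 units apart; after: 4.9. That's 1.5 units further apart.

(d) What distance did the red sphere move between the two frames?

2.6

From (10.4, 2.4) to (8.2, 1.0), the red sphere covered √(2.2² + 1.4²) ≈ 2.6 units.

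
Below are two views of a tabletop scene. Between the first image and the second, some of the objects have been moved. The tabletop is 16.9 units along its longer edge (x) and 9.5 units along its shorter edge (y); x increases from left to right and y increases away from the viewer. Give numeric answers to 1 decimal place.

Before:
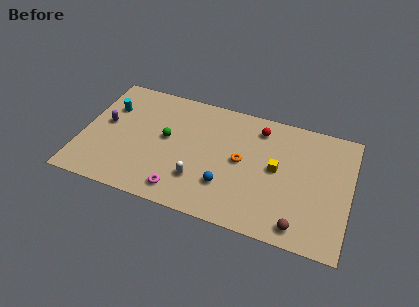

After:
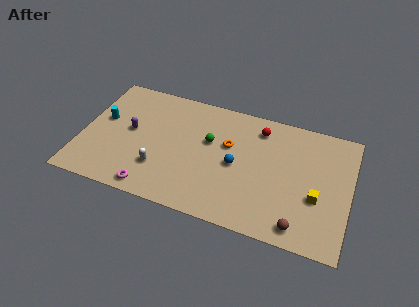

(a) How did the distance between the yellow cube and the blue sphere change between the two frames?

+1.4

They were about 3.8 units apart before and 5.2 after — 1.4 units further apart.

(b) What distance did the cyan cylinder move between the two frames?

1.1

The cyan cylinder was near (1.5, 6.6) before and (1.2, 5.5) after, so it travelled √(0.3² + 1.1²) ≈ 1.1 units.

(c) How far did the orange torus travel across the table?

1.3

From (10.1, 4.9) to (9.2, 5.9), the orange torus covered √(0.9² + 1.0²) ≈ 1.3 units.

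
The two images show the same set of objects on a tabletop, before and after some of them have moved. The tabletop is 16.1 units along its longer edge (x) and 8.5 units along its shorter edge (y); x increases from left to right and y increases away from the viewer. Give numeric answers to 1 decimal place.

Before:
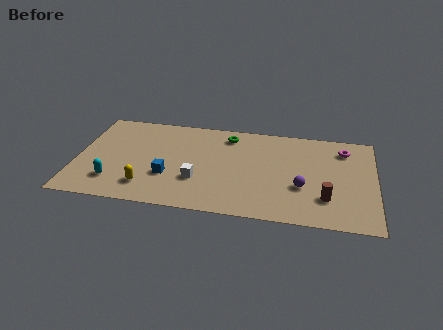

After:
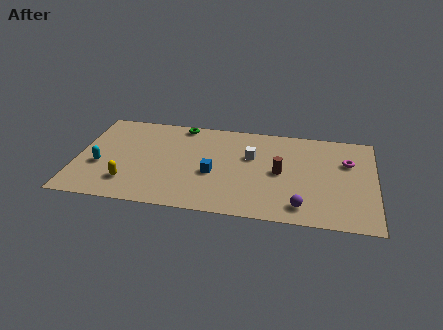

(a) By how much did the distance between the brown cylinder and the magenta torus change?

-0.7

Before: roughly 4.6 units apart; after: 3.9. That's 0.7 units closer together.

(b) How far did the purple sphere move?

1.7

The purple sphere moved from about (12.2, 3.1) to (12.2, 1.4), a distance of √(0.0² + 1.7²) ≈ 1.7.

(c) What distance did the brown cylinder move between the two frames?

3.1

The brown cylinder moved from about (13.5, 2.3) to (11.0, 4.2), a distance of √(2.5² + 1.9²) ≈ 3.1.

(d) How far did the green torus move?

2.7

From (8.1, 7.1) to (5.5, 7.7), the green torus covered √(2.6² + 0.6²) ≈ 2.7 units.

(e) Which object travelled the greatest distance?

the white cube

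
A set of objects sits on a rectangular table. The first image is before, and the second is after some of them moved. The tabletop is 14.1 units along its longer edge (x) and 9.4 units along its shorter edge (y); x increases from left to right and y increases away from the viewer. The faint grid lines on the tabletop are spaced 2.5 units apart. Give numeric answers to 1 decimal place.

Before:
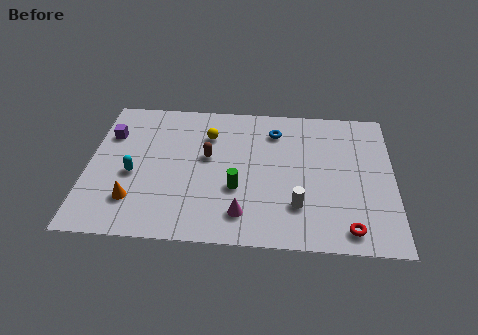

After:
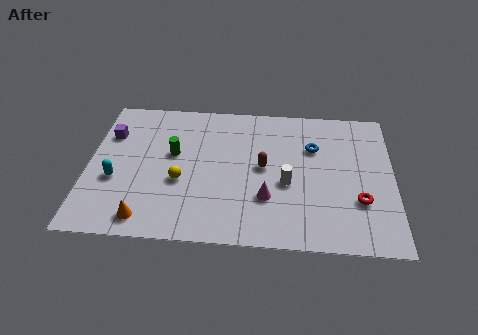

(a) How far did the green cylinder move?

3.7

The green cylinder moved from about (6.9, 3.4) to (3.9, 5.5), a distance of √(3.0² + 2.1²) ≈ 3.7.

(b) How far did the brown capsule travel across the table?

2.6

From (5.5, 5.4) to (8.1, 4.9), the brown capsule covered √(2.6² + 0.5²) ≈ 2.6 units.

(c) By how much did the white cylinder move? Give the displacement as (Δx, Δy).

(-0.5, 1.4)

The white cylinder was at about (9.7, 2.5) and moved to about (9.2, 3.9).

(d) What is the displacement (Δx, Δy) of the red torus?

(0.5, 1.8)

The red torus started near (12.0, 1.2) and ended near (12.5, 3.0).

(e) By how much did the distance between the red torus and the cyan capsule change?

+0.9

The distance was about 10.3 in the first image and 11.2 in the second, so they moved 0.9 units further apart.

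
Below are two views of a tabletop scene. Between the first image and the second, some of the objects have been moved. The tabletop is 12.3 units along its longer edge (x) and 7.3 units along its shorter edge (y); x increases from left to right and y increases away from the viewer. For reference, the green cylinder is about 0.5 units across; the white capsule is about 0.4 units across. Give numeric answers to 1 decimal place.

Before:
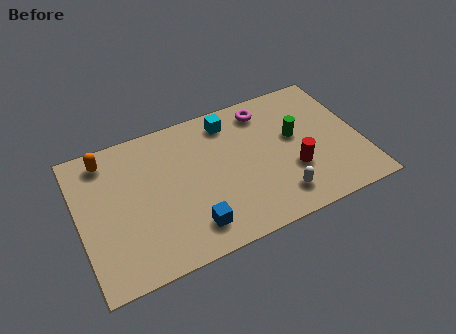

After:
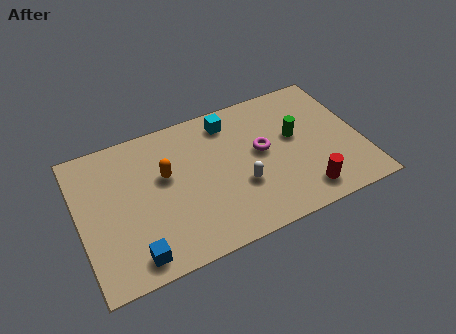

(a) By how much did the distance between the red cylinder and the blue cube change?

+2.7

Before: roughly 4.7 units apart; after: 7.4. That's 2.7 units further apart.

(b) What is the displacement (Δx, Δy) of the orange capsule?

(2.4, -1.8)

The orange capsule started near (1.4, 6.2) and ended near (3.8, 4.4).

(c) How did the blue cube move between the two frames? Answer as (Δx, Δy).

(-2.5, -0.4)

From the two frames, the blue cube sits at roughly (4.6, 1.4) before and (2.1, 1.0) after.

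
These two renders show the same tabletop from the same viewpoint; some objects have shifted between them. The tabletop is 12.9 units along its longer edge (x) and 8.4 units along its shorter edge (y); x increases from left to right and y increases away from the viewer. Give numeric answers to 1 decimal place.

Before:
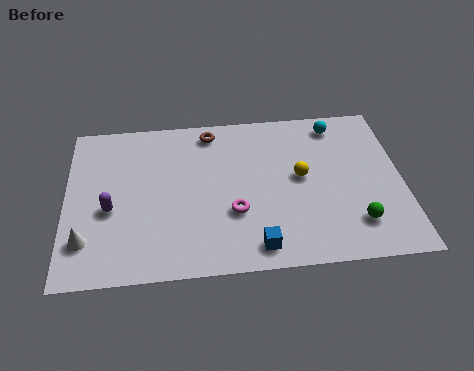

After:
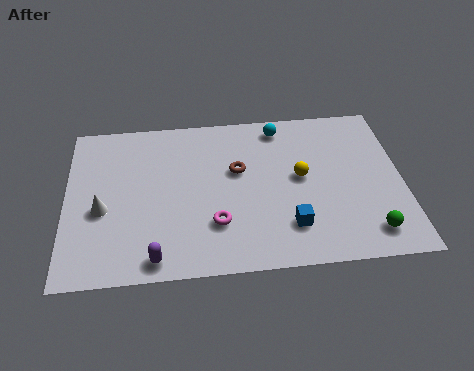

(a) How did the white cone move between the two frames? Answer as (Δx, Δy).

(0.6, 1.5)

The white cone was at about (0.8, 2.0) and moved to about (1.4, 3.5).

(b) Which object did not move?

the yellow sphere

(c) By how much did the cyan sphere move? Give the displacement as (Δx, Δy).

(-2.2, 0.1)

From the two frames, the cyan sphere sits at roughly (10.5, 7.2) before and (8.3, 7.3) after.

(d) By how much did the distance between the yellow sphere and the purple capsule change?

-0.7

They were about 7.4 units apart before and 6.7 after — 0.7 units closer together.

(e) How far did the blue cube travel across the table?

1.6

The blue cube moved from about (7.2, 1.1) to (8.5, 2.0), a distance of √(1.3² + 0.9²) ≈ 1.6.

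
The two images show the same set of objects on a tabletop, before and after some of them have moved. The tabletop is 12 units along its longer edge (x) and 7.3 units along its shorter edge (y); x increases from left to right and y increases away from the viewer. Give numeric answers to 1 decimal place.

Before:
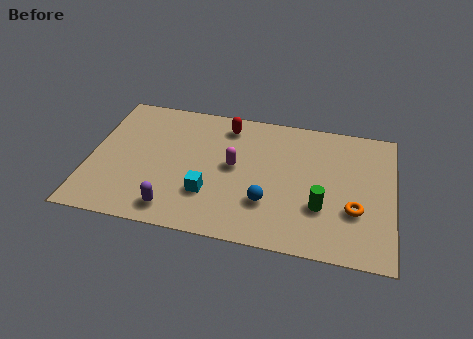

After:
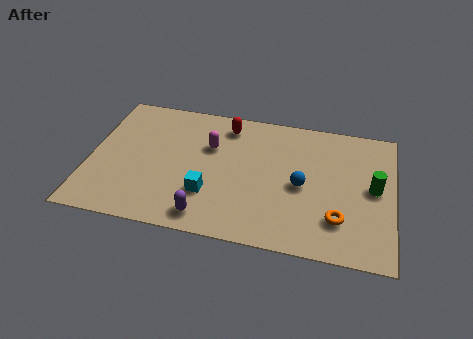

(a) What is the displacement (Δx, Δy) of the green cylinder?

(2.0, 1.4)

From the two frames, the green cylinder sits at roughly (9.2, 2.4) before and (11.2, 3.8) after.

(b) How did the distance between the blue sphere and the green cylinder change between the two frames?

+0.7

They were about 2.1 units apart before and 2.8 after — 0.7 units further apart.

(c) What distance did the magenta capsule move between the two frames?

1.3

The magenta capsule was near (5.7, 3.9) before and (4.7, 4.8) after, so it travelled √(1.0² + 0.9²) ≈ 1.3 units.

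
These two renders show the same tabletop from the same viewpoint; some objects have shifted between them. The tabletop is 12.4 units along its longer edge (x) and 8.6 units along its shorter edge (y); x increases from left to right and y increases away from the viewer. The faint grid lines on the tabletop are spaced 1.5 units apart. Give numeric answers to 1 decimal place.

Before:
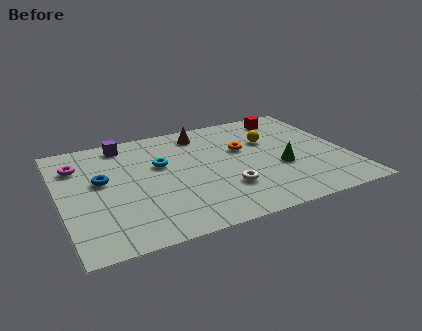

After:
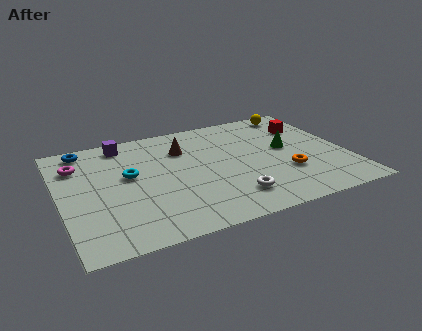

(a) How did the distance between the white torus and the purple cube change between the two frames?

+0.7

The distance was about 6.3 in the first image and 7.0 in the second, so they moved 0.7 units further apart.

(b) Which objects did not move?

the magenta torus and the purple cube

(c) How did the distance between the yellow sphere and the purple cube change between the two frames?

+1.3

Before: roughly 6.5 units apart; after: 7.8. That's 1.3 units further apart.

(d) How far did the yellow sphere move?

2.6

The yellow sphere moved from about (9.2, 5.6) to (10.8, 7.6), a distance of √(1.6² + 2.0²) ≈ 2.6.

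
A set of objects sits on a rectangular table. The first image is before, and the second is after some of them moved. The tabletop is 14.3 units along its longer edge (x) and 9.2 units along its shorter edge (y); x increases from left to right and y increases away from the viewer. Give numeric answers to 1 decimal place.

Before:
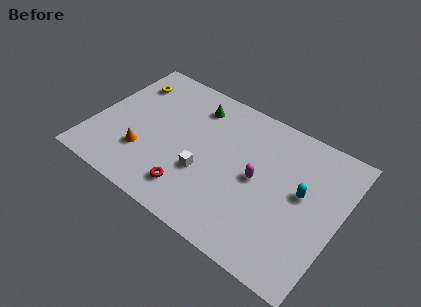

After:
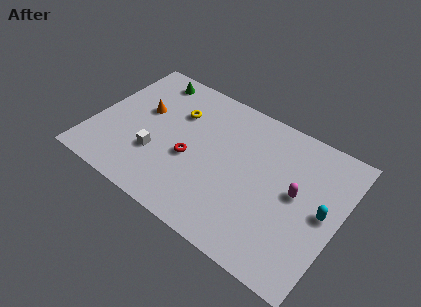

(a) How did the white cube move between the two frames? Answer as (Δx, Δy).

(-2.8, -0.3)

The white cube was at about (6.7, 3.3) and moved to about (3.9, 3.0).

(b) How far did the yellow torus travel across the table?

3.2

The yellow torus was near (1.4, 7.1) before and (4.5, 6.4) after, so it travelled √(3.1² + 0.7²) ≈ 3.2 units.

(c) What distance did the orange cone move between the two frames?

2.9

The orange cone was near (3.2, 2.7) before and (2.6, 5.5) after, so it travelled √(0.6² + 2.8²) ≈ 2.9 units.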